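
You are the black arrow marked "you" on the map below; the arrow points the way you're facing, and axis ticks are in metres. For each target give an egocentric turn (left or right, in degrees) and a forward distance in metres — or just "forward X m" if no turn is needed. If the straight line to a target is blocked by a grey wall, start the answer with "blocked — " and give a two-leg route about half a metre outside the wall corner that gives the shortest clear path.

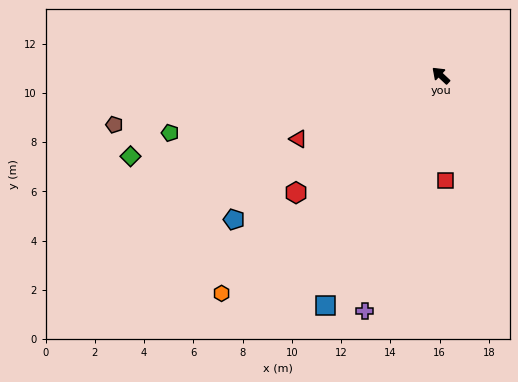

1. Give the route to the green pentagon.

turn left 55°, forward 11.2 m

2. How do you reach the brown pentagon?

turn left 52°, forward 13.4 m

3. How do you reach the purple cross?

turn left 115°, forward 10.1 m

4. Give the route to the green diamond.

turn left 58°, forward 13.0 m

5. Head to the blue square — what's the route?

turn left 107°, forward 10.4 m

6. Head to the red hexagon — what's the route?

turn left 82°, forward 7.6 m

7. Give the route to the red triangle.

turn left 67°, forward 6.3 m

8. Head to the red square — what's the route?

turn left 136°, forward 4.3 m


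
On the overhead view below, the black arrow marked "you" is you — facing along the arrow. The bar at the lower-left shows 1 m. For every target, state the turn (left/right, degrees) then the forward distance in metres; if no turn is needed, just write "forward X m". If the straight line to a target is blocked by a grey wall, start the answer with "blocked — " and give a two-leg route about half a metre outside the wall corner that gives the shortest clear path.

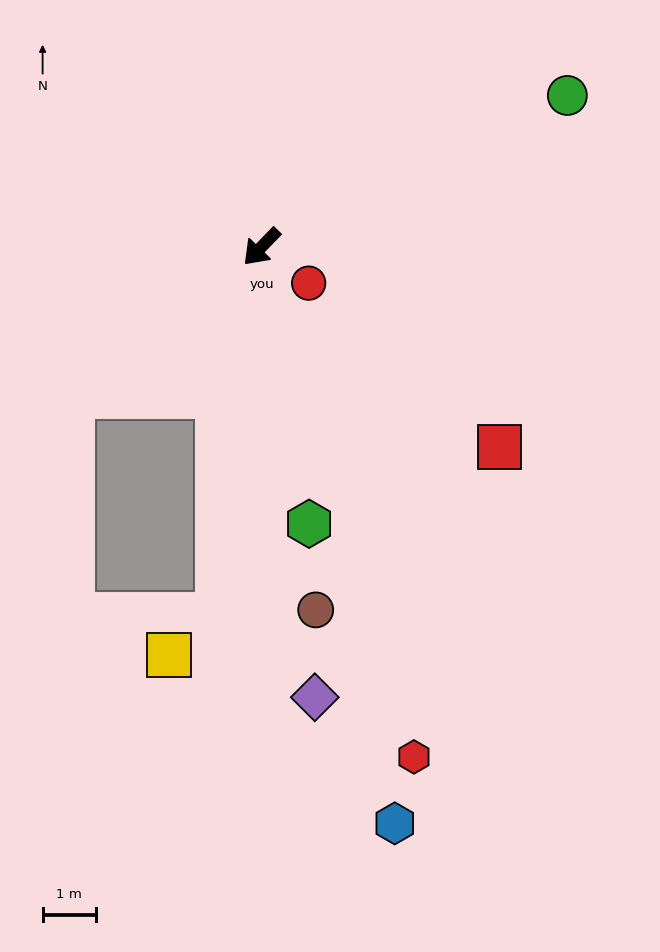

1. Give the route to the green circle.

turn left 160°, forward 6.4 m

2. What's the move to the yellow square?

blocked — turn left 37°, forward 7.0 m, then turn right 44°, forward 1.2 m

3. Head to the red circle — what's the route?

turn left 96°, forward 1.1 m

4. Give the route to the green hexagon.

turn left 54°, forward 5.3 m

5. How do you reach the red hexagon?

turn left 61°, forward 10.0 m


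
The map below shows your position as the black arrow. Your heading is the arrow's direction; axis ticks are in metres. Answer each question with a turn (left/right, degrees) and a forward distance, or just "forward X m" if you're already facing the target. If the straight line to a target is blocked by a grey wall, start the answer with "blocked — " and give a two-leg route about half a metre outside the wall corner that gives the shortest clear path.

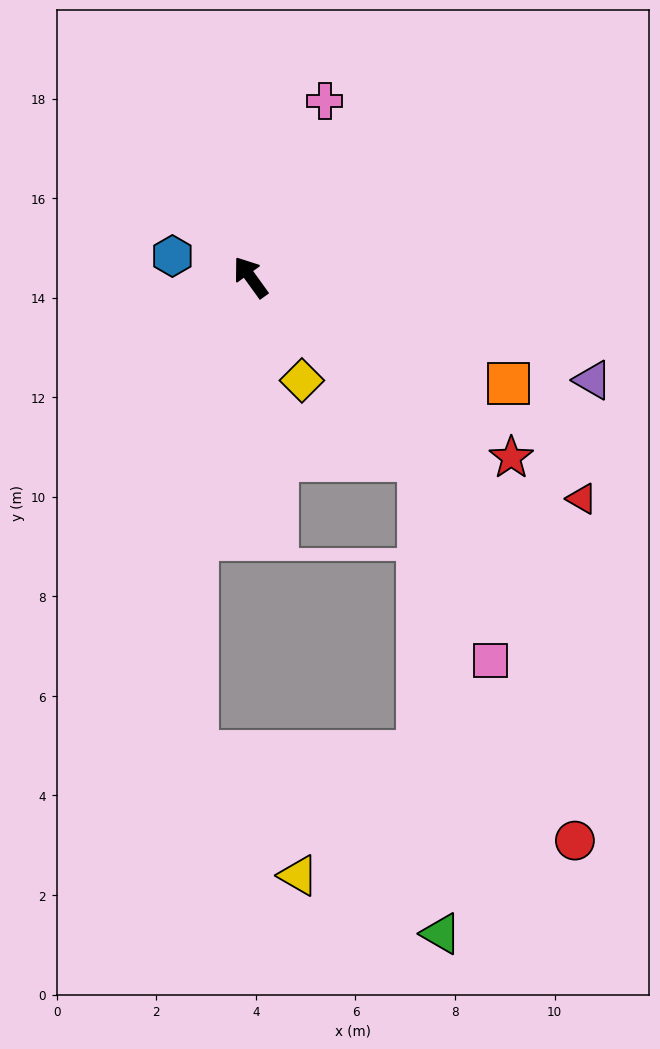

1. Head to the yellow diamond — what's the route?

turn left 171°, forward 2.3 m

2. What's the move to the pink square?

blocked — turn right 173°, forward 5.0 m, then turn right 23°, forward 4.3 m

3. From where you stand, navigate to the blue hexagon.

turn left 39°, forward 1.6 m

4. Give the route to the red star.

turn right 160°, forward 6.4 m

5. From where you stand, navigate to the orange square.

turn right 148°, forward 5.6 m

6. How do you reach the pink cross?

turn right 59°, forward 3.8 m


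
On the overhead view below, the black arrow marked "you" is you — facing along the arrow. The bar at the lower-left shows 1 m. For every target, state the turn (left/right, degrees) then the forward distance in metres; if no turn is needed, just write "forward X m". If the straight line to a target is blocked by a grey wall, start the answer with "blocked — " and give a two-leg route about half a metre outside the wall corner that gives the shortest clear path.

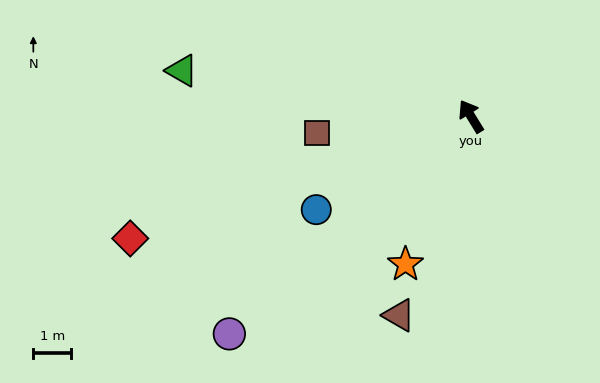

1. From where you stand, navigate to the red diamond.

turn left 78°, forward 9.5 m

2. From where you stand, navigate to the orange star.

turn left 125°, forward 4.2 m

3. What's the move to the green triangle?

turn left 49°, forward 7.7 m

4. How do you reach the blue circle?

turn left 90°, forward 4.7 m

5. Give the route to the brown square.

turn left 64°, forward 4.1 m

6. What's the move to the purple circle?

turn left 100°, forward 8.5 m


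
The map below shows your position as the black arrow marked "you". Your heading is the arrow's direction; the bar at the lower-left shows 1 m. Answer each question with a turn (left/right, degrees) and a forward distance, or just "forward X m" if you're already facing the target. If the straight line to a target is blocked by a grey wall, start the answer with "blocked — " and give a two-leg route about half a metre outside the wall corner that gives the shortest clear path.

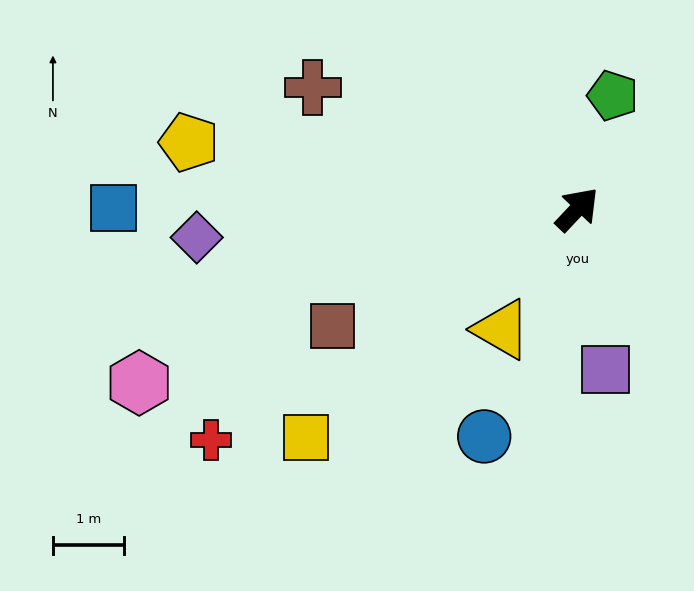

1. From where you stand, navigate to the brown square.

turn left 159°, forward 3.8 m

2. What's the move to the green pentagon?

turn left 26°, forward 1.7 m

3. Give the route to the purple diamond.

turn left 138°, forward 5.4 m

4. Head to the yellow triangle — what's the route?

turn right 169°, forward 2.0 m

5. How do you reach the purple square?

turn right 127°, forward 2.3 m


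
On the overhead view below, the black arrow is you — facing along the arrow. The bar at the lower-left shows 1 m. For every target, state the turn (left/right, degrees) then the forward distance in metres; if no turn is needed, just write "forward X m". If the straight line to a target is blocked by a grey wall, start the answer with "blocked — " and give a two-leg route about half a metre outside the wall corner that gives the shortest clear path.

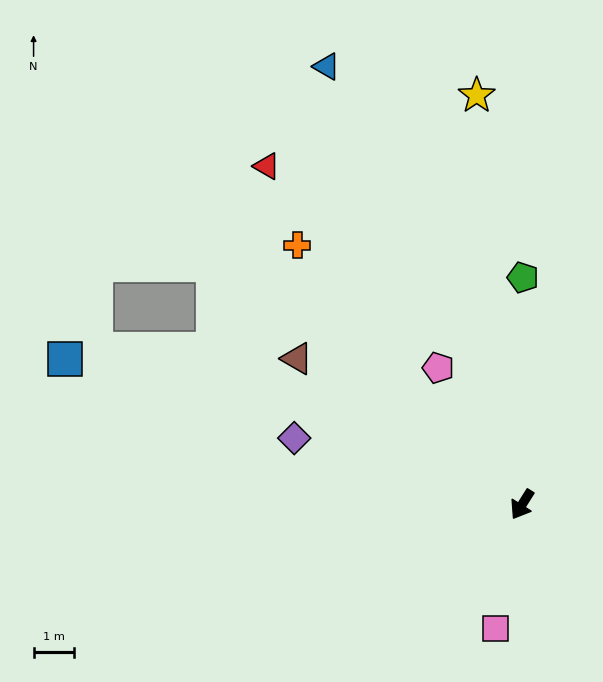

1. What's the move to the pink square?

turn left 20°, forward 3.1 m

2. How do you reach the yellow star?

turn right 142°, forward 10.1 m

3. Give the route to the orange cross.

turn right 107°, forward 8.4 m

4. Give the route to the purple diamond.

turn right 74°, forward 5.8 m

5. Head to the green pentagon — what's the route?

turn right 148°, forward 5.6 m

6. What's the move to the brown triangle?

turn right 91°, forward 6.6 m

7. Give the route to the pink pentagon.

turn right 116°, forward 3.9 m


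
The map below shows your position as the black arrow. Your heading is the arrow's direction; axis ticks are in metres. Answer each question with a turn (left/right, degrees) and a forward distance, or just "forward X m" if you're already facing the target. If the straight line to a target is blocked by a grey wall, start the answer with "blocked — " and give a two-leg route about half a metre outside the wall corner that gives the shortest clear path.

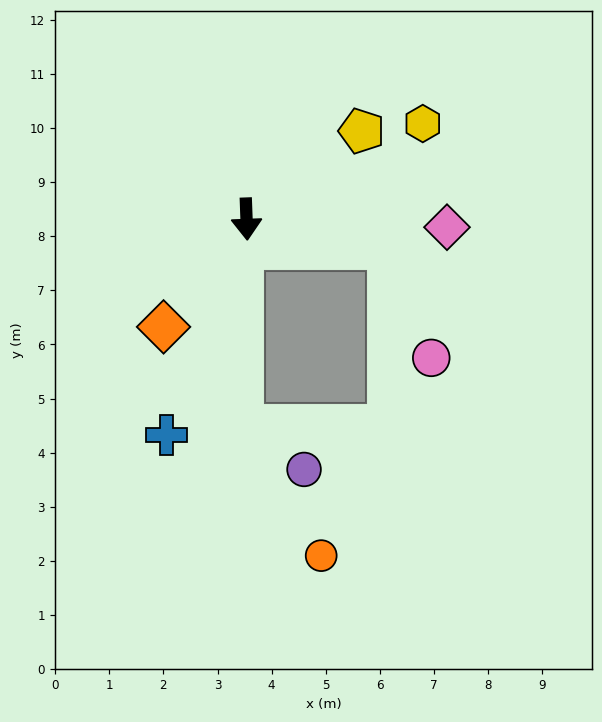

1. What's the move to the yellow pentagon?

turn left 125°, forward 2.7 m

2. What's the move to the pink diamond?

turn left 86°, forward 3.7 m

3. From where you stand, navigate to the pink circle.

blocked — turn left 77°, forward 2.7 m, then turn right 59°, forward 2.2 m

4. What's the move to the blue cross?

turn right 22°, forward 4.3 m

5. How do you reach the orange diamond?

turn right 40°, forward 2.5 m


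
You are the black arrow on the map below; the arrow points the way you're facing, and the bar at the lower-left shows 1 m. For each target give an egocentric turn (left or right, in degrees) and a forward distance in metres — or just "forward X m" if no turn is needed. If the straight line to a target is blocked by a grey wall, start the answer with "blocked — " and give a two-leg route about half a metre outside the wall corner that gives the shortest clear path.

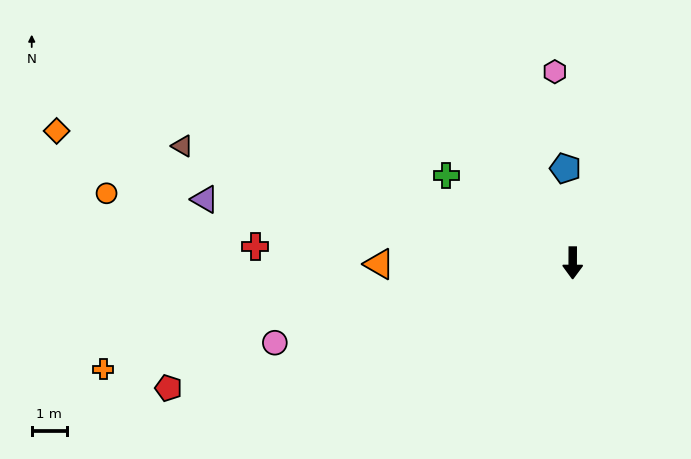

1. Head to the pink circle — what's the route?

turn right 75°, forward 8.8 m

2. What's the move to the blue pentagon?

turn right 175°, forward 2.7 m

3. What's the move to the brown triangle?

turn right 106°, forward 11.6 m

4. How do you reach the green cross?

turn right 124°, forward 4.4 m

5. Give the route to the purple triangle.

turn right 100°, forward 10.7 m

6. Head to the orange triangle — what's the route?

turn right 89°, forward 5.5 m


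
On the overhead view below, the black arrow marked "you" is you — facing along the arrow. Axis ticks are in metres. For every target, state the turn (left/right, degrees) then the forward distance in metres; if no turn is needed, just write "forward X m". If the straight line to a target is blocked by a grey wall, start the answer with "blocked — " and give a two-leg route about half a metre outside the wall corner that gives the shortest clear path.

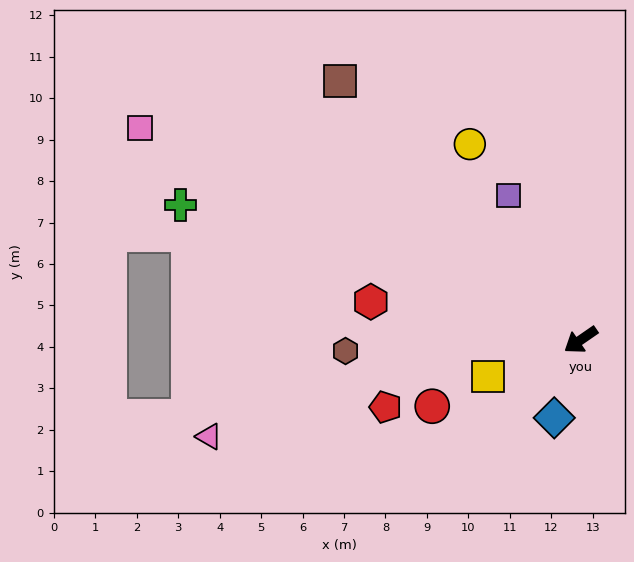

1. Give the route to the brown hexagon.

turn right 32°, forward 5.7 m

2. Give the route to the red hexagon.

turn right 45°, forward 5.1 m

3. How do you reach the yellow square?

turn right 13°, forward 2.4 m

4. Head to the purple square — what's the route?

turn right 98°, forward 3.9 m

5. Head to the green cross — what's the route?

turn right 53°, forward 10.2 m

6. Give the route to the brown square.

turn right 82°, forward 8.5 m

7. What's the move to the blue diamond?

turn left 37°, forward 2.0 m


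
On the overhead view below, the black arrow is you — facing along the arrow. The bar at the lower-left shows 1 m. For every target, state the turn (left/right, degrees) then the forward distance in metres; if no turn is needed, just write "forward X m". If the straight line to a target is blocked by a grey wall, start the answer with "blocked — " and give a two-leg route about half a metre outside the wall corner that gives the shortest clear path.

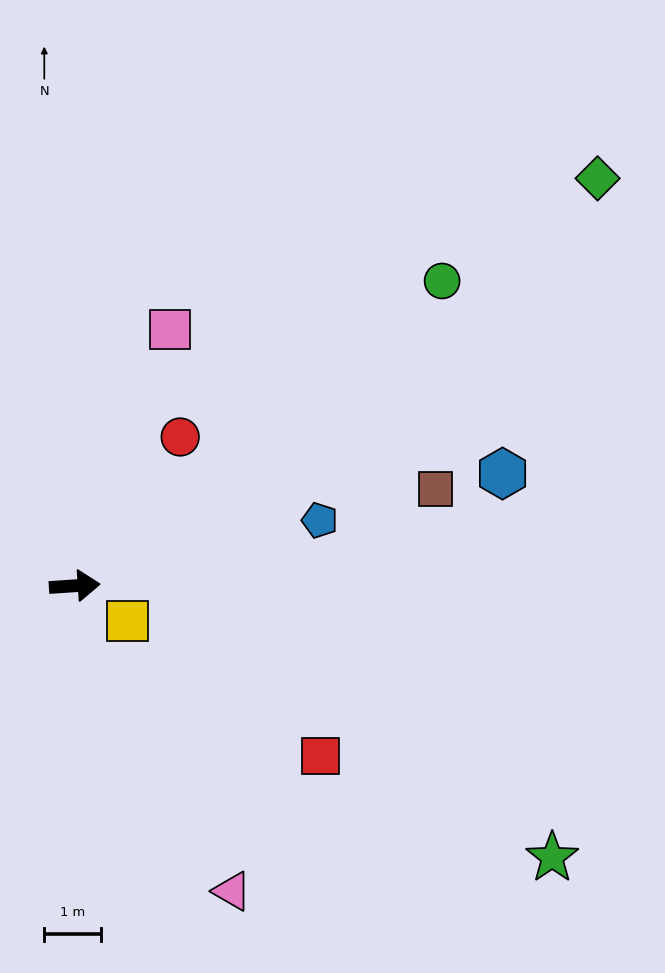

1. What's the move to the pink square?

turn left 66°, forward 4.8 m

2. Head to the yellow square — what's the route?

turn right 38°, forward 1.1 m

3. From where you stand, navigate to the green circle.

turn left 36°, forward 8.4 m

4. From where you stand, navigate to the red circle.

turn left 51°, forward 3.2 m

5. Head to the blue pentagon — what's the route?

turn left 11°, forward 4.5 m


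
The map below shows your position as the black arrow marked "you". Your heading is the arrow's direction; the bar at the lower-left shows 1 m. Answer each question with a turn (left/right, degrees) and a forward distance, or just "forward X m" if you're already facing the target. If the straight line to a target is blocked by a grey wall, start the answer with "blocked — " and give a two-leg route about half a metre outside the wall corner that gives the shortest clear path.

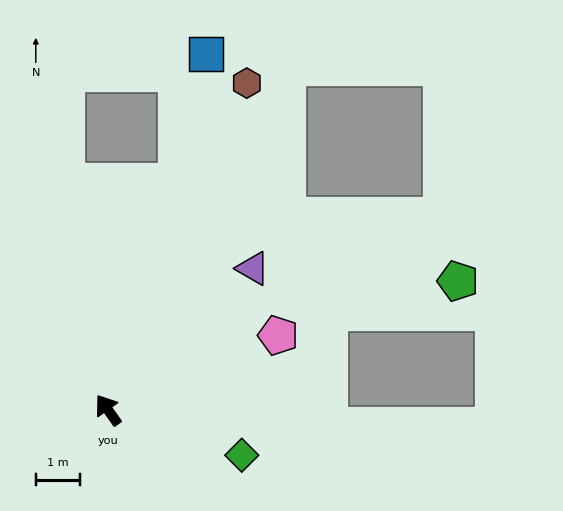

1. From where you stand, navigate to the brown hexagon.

turn right 58°, forward 8.0 m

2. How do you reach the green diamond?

turn right 144°, forward 3.2 m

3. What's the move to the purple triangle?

turn right 81°, forward 4.5 m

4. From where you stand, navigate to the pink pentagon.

turn right 102°, forward 4.2 m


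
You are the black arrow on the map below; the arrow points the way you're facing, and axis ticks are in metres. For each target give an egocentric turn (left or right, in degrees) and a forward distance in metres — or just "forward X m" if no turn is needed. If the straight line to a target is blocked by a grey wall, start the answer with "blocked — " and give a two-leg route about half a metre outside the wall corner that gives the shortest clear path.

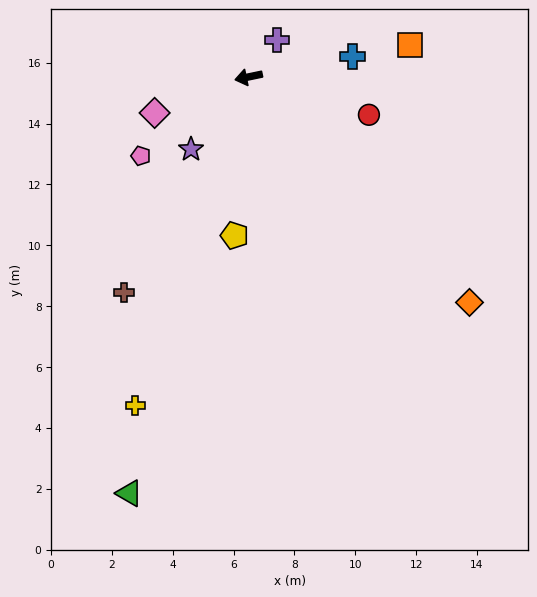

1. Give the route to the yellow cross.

turn left 59°, forward 11.4 m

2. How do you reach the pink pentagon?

turn left 24°, forward 4.4 m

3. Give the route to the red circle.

turn left 151°, forward 4.1 m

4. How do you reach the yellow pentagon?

turn left 73°, forward 5.2 m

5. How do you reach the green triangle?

turn left 62°, forward 14.2 m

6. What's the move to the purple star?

turn left 40°, forward 3.0 m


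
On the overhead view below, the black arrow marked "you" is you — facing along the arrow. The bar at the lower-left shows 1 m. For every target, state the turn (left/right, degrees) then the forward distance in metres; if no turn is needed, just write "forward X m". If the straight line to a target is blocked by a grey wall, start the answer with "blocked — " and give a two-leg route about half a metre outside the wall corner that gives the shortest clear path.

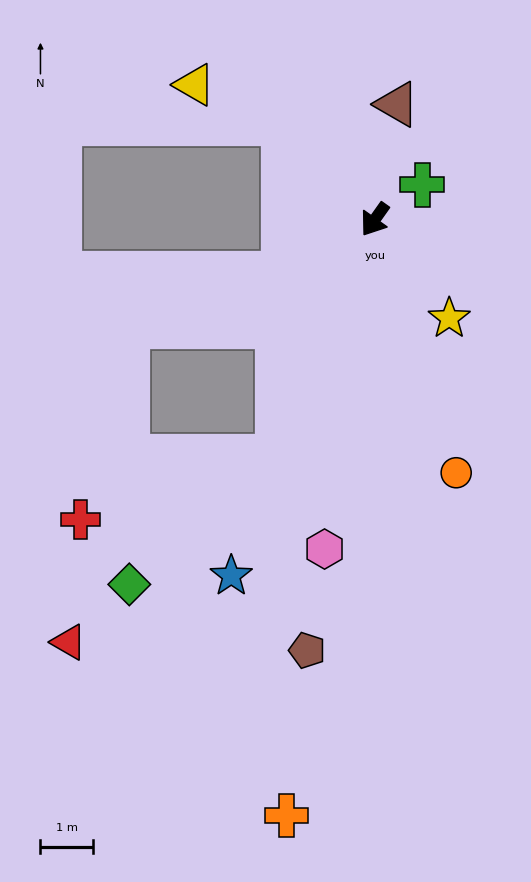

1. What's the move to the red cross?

blocked — turn left 13°, forward 4.9 m, then turn right 50°, forward 4.0 m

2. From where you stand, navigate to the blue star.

turn left 13°, forward 7.4 m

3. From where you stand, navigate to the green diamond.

blocked — turn left 13°, forward 4.9 m, then turn right 27°, forward 3.8 m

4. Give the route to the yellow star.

turn left 72°, forward 2.4 m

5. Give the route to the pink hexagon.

turn left 27°, forward 6.4 m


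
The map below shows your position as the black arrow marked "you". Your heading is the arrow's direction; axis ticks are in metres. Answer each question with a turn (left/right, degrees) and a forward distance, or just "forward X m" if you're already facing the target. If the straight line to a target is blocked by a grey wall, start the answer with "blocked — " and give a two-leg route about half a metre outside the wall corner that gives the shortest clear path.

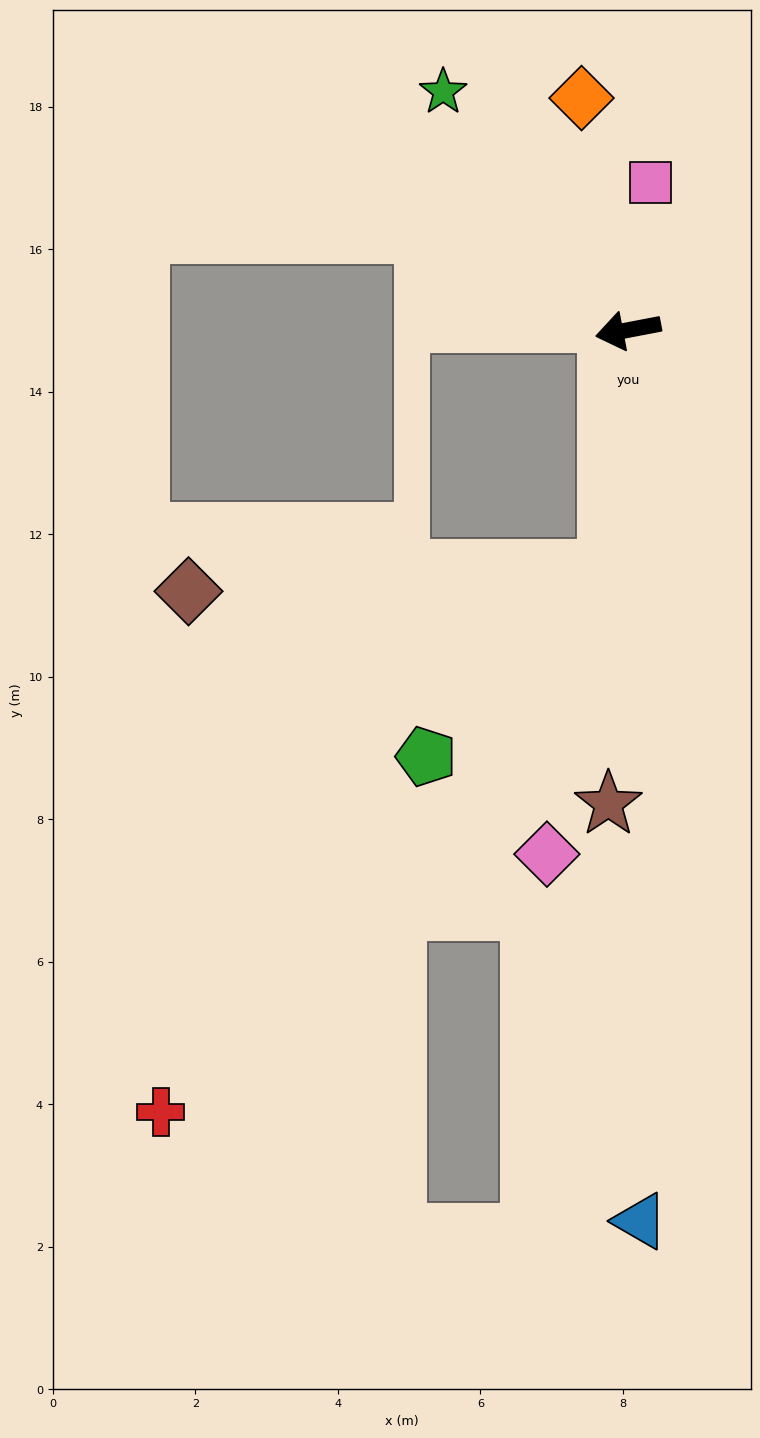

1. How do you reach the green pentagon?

blocked — turn left 74°, forward 3.4 m, then turn right 39°, forward 3.7 m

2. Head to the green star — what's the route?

turn right 63°, forward 4.2 m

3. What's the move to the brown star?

turn left 77°, forward 6.7 m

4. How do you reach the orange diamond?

turn right 89°, forward 3.3 m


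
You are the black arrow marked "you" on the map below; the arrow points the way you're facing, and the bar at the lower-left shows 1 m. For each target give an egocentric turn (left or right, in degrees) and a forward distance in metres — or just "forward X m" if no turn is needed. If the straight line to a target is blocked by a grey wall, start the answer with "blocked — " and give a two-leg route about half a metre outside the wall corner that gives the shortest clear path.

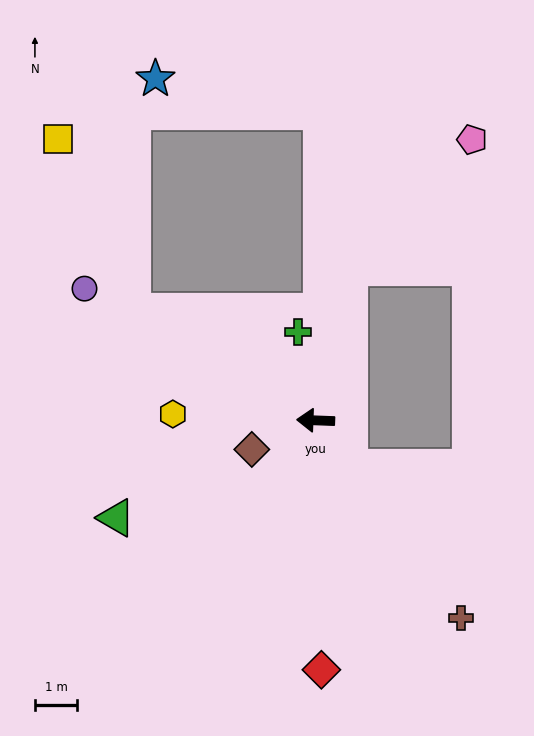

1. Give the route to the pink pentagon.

blocked — turn right 101°, forward 3.7 m, then turn right 31°, forward 4.2 m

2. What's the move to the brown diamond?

turn left 27°, forward 1.7 m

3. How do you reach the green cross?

turn right 77°, forward 2.1 m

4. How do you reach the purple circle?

turn right 28°, forward 6.3 m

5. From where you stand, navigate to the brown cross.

turn left 128°, forward 5.8 m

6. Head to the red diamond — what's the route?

turn left 93°, forward 5.9 m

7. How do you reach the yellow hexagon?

forward 3.4 m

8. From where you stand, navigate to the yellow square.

blocked — turn right 29°, forward 5.0 m, then turn right 35°, forward 4.4 m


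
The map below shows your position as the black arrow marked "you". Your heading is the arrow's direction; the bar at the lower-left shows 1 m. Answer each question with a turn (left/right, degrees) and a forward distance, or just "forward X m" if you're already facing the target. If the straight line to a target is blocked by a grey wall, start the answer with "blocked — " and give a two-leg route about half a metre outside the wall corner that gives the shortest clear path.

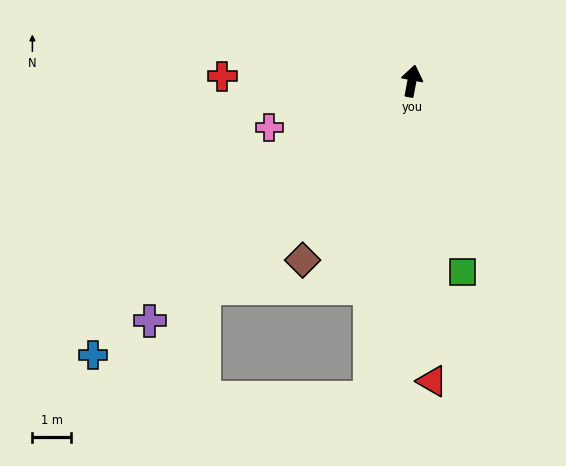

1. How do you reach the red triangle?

turn right 165°, forward 7.8 m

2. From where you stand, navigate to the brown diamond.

turn left 159°, forward 5.4 m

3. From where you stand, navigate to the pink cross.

turn left 119°, forward 3.9 m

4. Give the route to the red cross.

turn left 99°, forward 4.9 m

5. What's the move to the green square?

turn right 154°, forward 5.1 m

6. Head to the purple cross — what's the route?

turn left 143°, forward 9.2 m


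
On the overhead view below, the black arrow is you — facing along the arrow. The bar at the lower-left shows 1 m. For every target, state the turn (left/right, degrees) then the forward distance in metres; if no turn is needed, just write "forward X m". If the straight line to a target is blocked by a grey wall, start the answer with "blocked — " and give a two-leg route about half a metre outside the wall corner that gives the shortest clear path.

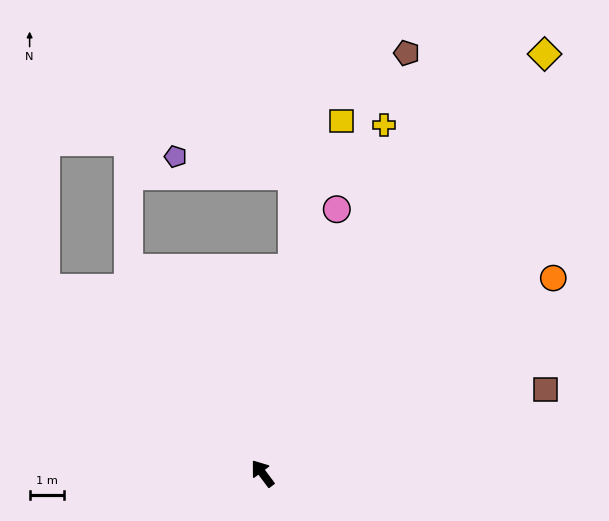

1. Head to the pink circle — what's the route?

turn right 53°, forward 8.0 m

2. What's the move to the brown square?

turn right 110°, forward 8.7 m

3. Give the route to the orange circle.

turn right 93°, forward 10.3 m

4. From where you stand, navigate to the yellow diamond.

turn right 71°, forward 14.8 m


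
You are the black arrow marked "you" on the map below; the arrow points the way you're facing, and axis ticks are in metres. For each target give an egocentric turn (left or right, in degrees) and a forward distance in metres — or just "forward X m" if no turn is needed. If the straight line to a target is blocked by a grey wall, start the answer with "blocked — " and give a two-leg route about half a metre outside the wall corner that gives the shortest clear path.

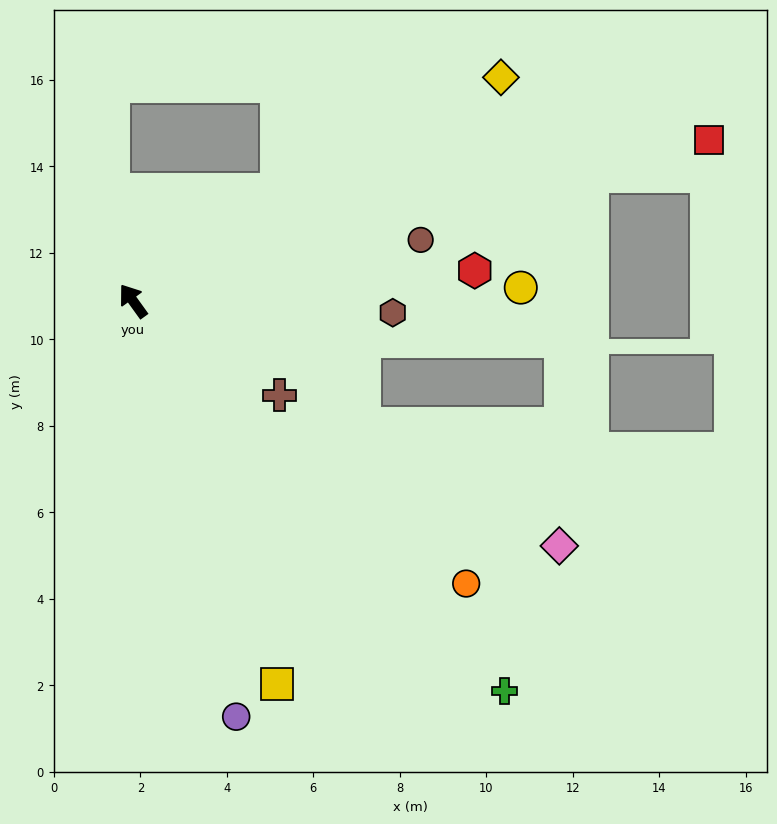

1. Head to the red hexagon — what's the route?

turn right 121°, forward 7.9 m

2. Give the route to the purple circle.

turn left 158°, forward 9.9 m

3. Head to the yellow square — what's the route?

turn left 165°, forward 9.5 m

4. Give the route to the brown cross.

turn right 159°, forward 4.0 m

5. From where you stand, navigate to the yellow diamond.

turn right 94°, forward 10.0 m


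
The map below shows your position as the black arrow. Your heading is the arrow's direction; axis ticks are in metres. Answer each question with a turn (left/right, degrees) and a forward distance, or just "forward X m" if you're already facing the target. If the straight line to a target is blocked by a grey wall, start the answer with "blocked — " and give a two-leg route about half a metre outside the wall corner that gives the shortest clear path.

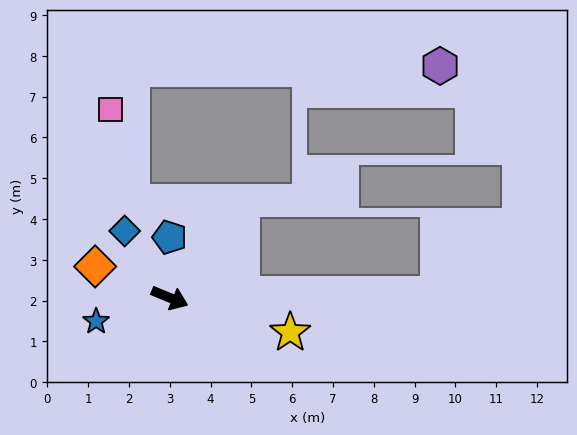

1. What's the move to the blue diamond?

turn left 147°, forward 2.0 m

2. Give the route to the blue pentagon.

turn left 113°, forward 1.5 m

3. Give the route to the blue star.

turn right 140°, forward 1.9 m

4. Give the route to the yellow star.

turn left 6°, forward 3.1 m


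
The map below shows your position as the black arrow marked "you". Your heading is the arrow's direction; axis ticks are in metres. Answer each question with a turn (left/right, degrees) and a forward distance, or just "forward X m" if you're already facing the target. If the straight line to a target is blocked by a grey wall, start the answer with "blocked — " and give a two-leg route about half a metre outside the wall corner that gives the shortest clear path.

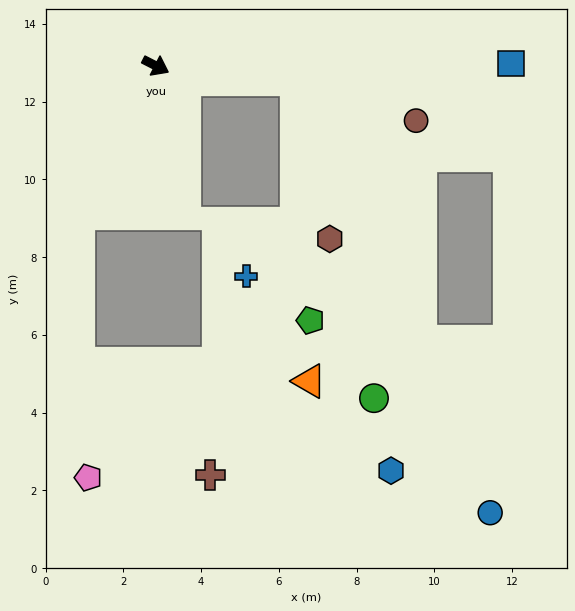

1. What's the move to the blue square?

turn left 27°, forward 9.1 m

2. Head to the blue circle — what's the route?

blocked — turn left 21°, forward 3.6 m, then turn right 60°, forward 12.2 m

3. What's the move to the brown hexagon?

blocked — turn left 21°, forward 3.6 m, then turn right 72°, forward 4.2 m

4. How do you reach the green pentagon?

blocked — turn left 21°, forward 3.6 m, then turn right 81°, forward 6.2 m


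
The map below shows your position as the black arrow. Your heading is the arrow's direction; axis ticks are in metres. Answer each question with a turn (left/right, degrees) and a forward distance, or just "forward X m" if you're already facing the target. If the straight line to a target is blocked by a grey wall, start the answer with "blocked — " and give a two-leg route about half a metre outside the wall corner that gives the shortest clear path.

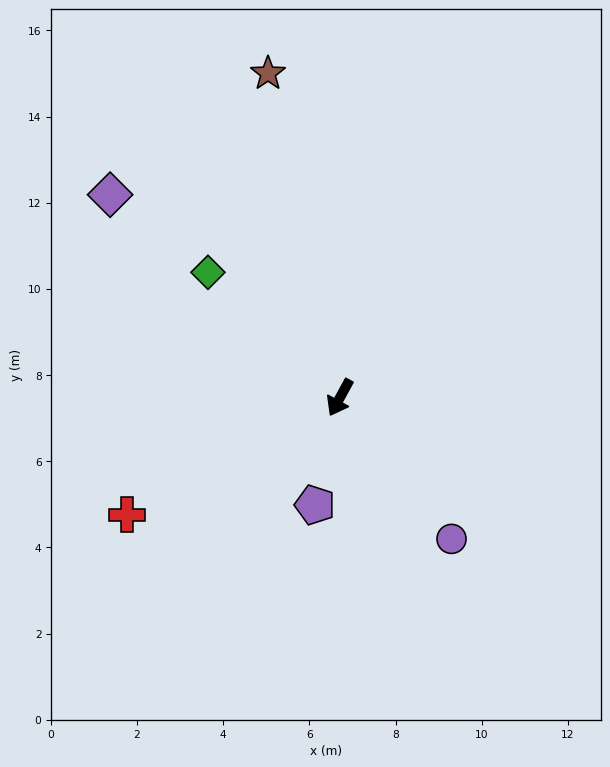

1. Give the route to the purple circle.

turn left 67°, forward 4.2 m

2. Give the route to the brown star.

turn right 139°, forward 7.7 m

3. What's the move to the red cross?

turn right 33°, forward 5.6 m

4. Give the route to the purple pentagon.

turn left 15°, forward 2.6 m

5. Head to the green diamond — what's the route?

turn right 105°, forward 4.2 m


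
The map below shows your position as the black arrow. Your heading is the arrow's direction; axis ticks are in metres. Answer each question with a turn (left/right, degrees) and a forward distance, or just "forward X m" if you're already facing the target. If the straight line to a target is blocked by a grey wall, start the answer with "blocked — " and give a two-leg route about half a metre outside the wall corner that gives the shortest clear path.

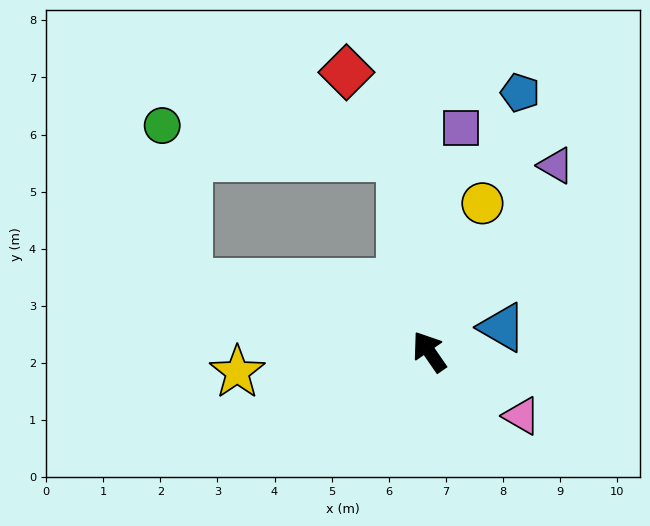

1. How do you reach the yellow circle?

turn right 54°, forward 2.8 m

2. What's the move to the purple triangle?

turn right 69°, forward 3.9 m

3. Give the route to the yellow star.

turn left 61°, forward 3.4 m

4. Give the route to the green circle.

blocked — turn left 39°, forward 4.4 m, then turn right 64°, forward 2.8 m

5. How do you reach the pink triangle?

turn right 159°, forward 2.0 m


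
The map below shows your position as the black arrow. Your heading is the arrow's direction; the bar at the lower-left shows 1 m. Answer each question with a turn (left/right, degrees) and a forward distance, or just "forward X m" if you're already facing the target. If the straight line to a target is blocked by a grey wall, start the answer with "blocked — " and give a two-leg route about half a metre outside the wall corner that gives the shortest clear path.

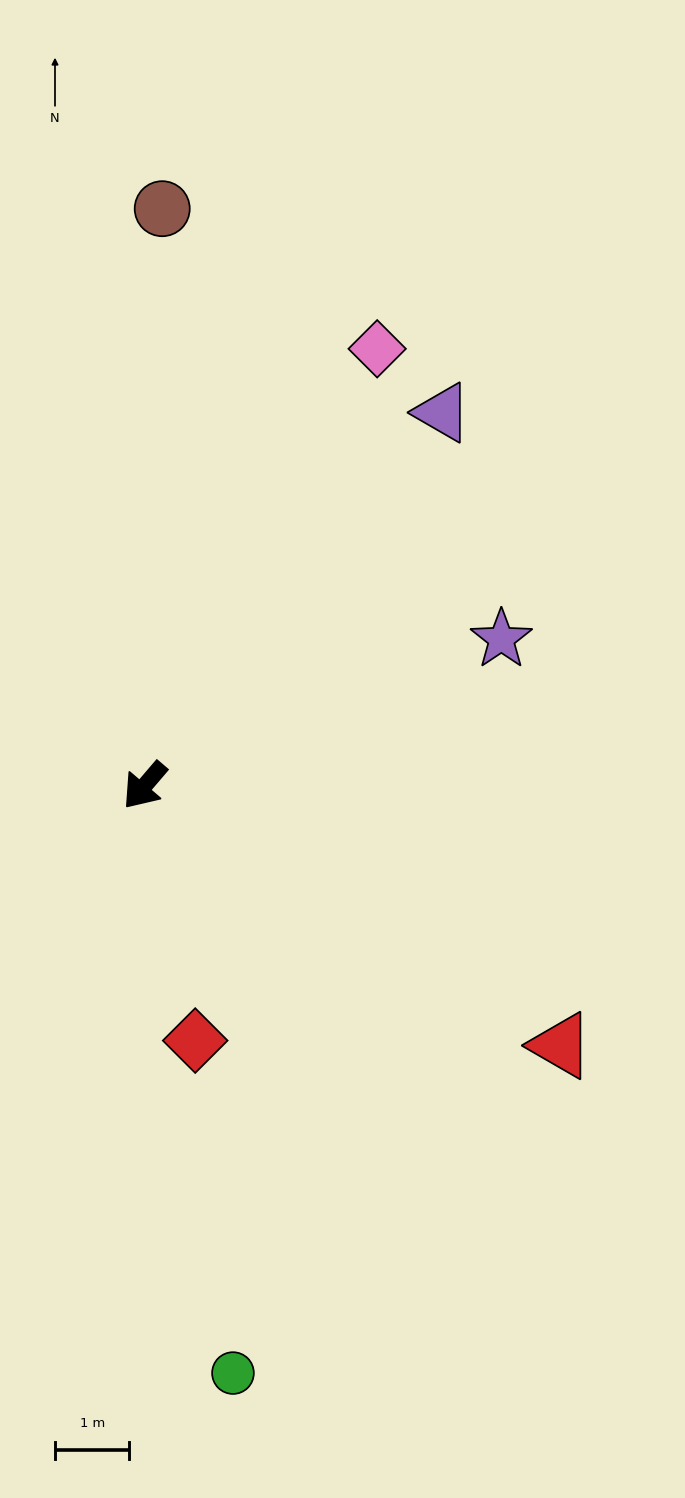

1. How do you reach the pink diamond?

turn right 168°, forward 6.7 m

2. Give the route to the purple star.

turn left 153°, forward 5.2 m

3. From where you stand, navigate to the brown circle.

turn right 141°, forward 7.8 m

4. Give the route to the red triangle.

turn left 99°, forward 6.6 m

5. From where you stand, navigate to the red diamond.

turn left 52°, forward 3.5 m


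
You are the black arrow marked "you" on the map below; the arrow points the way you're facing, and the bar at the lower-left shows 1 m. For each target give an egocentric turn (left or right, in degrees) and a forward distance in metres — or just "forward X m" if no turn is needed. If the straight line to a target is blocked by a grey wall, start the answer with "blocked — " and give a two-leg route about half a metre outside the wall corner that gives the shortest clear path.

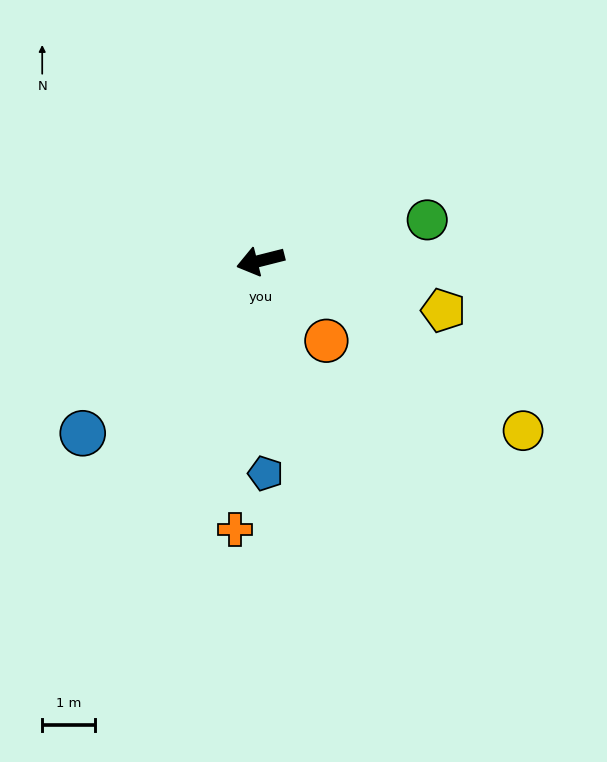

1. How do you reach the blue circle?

turn left 30°, forward 4.7 m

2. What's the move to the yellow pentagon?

turn left 151°, forward 3.6 m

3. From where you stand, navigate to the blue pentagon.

turn left 77°, forward 4.0 m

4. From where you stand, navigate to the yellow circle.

turn left 133°, forward 5.9 m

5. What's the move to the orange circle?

turn left 115°, forward 2.0 m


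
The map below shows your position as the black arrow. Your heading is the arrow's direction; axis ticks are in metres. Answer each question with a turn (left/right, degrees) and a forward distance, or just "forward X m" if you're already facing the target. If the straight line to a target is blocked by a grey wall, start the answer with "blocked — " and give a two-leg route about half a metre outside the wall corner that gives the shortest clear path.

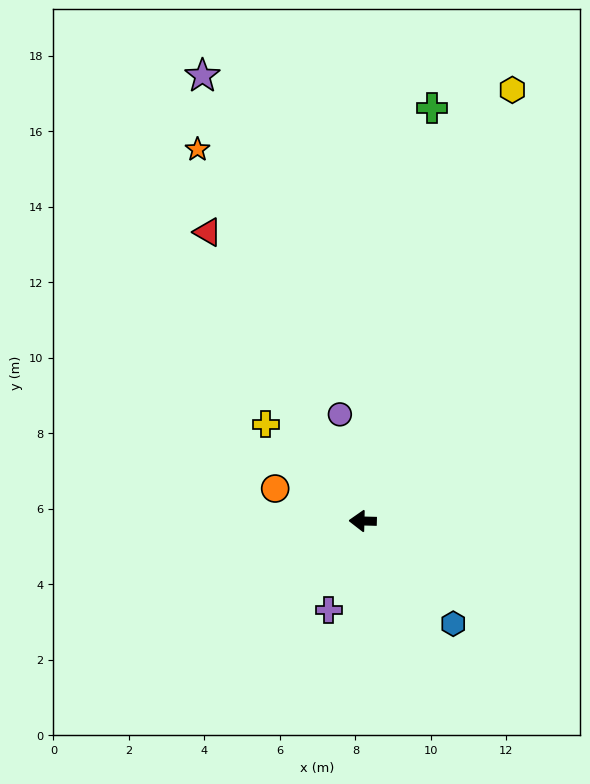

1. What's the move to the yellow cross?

turn right 43°, forward 3.6 m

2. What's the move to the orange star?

turn right 65°, forward 10.8 m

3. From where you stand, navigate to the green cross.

turn right 98°, forward 11.1 m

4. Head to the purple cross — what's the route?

turn left 71°, forward 2.5 m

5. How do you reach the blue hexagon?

turn left 133°, forward 3.6 m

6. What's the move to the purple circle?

turn right 76°, forward 2.9 m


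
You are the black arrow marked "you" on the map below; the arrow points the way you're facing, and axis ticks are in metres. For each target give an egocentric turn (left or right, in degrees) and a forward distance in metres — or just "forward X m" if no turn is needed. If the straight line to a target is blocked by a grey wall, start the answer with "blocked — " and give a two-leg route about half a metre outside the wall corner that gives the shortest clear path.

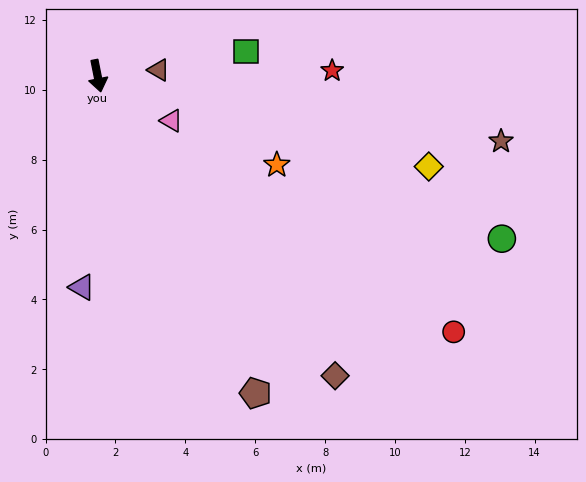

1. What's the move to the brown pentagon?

turn left 15°, forward 10.1 m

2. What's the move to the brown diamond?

turn left 27°, forward 11.0 m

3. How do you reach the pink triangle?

turn left 47°, forward 2.5 m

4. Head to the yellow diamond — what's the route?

turn left 63°, forward 9.8 m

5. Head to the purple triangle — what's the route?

turn right 16°, forward 6.1 m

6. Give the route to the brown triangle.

turn left 84°, forward 1.8 m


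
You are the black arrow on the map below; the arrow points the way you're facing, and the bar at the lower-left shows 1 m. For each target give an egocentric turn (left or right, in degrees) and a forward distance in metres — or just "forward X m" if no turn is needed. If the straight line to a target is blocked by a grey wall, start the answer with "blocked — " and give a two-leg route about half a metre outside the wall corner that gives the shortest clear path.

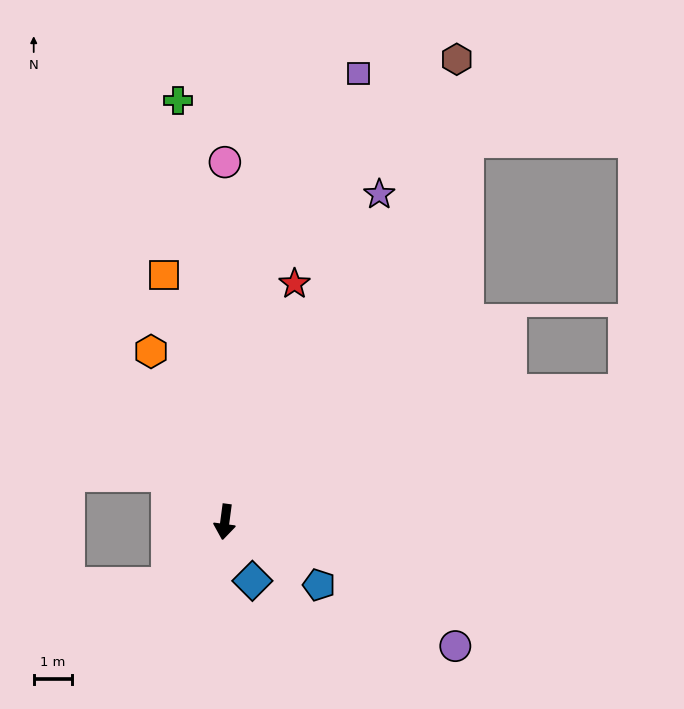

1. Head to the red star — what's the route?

turn left 171°, forward 6.4 m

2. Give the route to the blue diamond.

turn left 33°, forward 1.7 m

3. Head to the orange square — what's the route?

turn right 159°, forward 6.6 m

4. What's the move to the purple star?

turn left 162°, forward 9.4 m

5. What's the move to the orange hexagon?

turn right 149°, forward 4.8 m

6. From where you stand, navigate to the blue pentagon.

turn left 64°, forward 2.9 m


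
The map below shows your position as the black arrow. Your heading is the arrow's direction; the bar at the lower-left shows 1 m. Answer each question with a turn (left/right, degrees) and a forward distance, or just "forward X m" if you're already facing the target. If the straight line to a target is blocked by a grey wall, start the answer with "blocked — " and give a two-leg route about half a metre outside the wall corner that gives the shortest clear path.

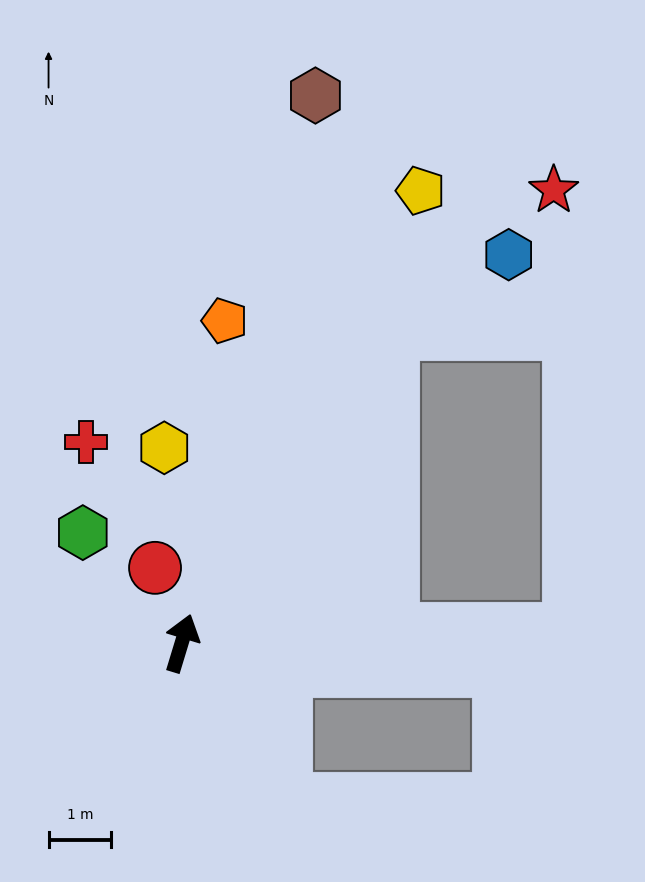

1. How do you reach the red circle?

turn left 36°, forward 1.3 m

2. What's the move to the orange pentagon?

turn left 9°, forward 5.2 m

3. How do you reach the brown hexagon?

turn left 3°, forward 9.0 m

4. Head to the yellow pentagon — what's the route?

turn right 11°, forward 8.2 m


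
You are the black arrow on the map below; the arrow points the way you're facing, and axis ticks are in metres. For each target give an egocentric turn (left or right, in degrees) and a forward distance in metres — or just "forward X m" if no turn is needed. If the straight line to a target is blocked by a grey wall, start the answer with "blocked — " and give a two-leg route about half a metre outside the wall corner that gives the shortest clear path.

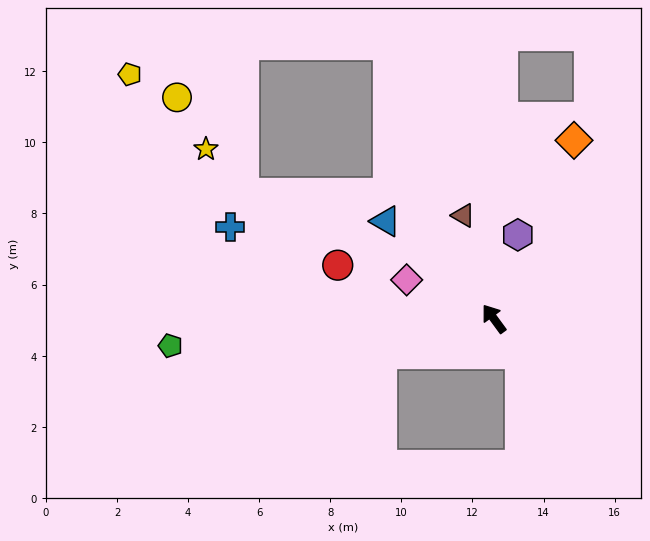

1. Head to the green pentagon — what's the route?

turn left 59°, forward 9.1 m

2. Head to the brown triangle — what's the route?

turn right 20°, forward 3.0 m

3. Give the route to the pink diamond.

turn left 30°, forward 2.7 m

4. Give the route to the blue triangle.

turn left 12°, forward 4.1 m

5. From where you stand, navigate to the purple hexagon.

turn right 52°, forward 2.5 m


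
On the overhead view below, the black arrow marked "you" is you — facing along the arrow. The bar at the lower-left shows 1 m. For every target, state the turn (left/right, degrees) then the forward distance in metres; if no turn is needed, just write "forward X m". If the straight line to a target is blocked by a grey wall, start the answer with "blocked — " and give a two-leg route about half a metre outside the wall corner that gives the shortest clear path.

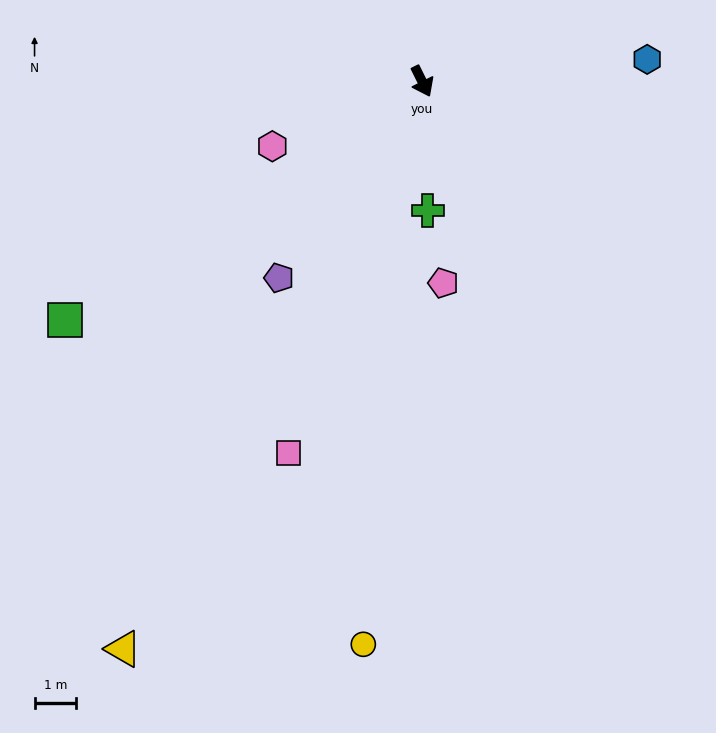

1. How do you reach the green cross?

turn right 24°, forward 3.1 m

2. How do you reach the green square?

turn right 83°, forward 10.4 m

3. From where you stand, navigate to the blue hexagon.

turn left 69°, forward 5.5 m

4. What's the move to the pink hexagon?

turn right 93°, forward 3.9 m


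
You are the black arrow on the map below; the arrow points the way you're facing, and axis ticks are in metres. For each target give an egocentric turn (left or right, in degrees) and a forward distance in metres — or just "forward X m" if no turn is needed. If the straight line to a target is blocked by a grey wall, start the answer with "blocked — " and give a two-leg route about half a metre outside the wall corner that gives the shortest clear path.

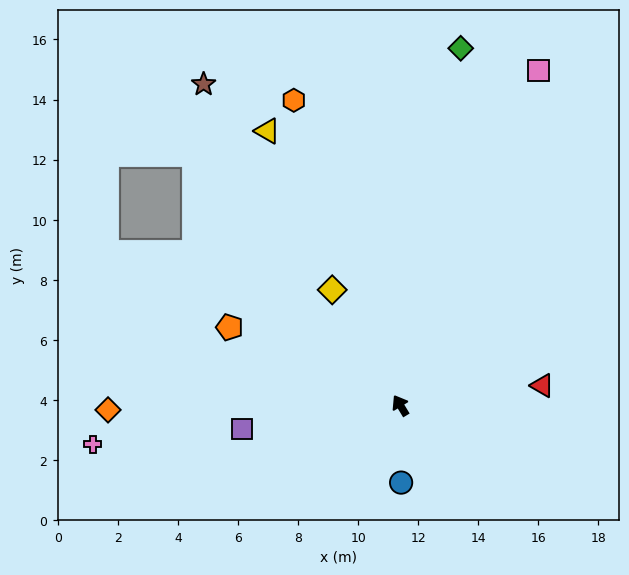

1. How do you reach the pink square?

turn right 54°, forward 12.1 m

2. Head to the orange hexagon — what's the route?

turn right 12°, forward 10.8 m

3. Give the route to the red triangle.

turn right 113°, forward 4.8 m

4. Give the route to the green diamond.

turn right 41°, forward 12.1 m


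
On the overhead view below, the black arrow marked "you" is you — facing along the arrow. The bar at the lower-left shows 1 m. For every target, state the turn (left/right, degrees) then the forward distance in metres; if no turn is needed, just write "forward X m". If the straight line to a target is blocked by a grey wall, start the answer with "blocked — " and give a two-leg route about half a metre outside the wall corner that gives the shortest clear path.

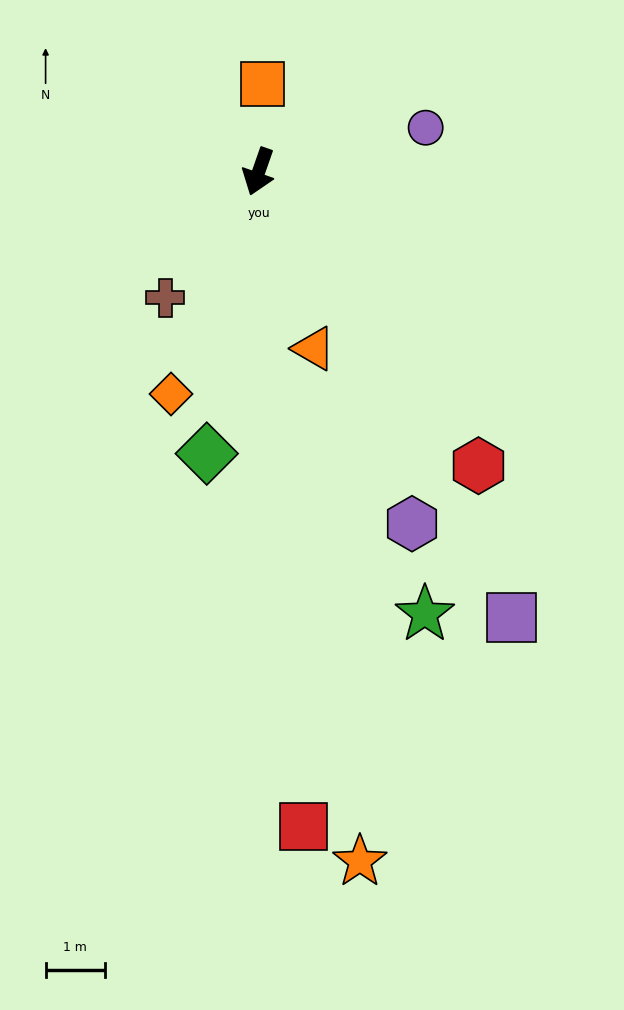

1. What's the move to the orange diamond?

turn right 2°, forward 4.0 m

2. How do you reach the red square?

turn left 23°, forward 11.0 m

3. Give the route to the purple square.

turn left 49°, forward 8.6 m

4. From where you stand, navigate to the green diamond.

turn left 9°, forward 4.8 m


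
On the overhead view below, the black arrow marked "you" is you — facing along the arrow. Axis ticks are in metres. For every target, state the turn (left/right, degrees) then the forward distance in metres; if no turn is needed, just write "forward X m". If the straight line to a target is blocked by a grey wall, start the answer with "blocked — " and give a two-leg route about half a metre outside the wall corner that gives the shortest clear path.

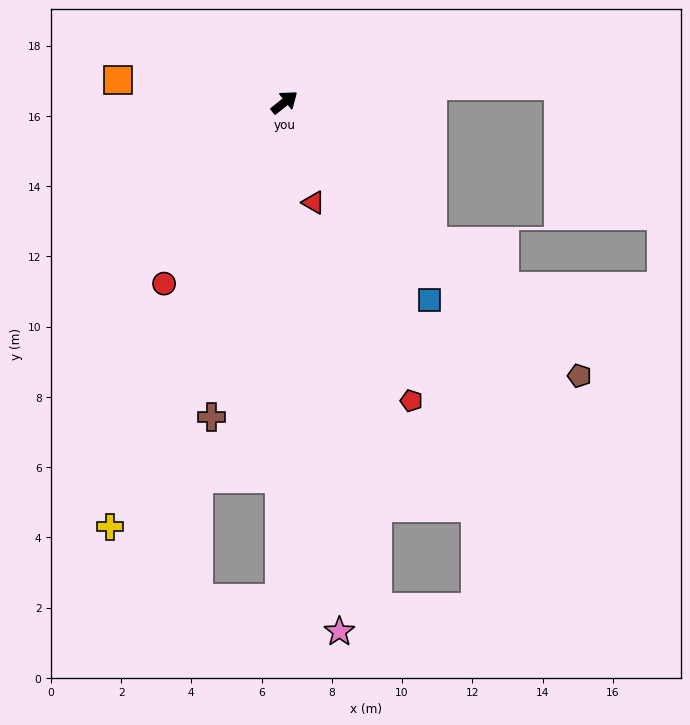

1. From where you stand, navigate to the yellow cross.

turn right 151°, forward 13.1 m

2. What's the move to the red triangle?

turn right 112°, forward 3.0 m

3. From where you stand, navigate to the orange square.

turn left 134°, forward 4.8 m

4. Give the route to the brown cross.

turn right 142°, forward 9.2 m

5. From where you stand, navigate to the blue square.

turn right 92°, forward 7.0 m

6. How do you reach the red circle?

turn right 162°, forward 6.2 m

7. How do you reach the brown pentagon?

turn right 81°, forward 11.5 m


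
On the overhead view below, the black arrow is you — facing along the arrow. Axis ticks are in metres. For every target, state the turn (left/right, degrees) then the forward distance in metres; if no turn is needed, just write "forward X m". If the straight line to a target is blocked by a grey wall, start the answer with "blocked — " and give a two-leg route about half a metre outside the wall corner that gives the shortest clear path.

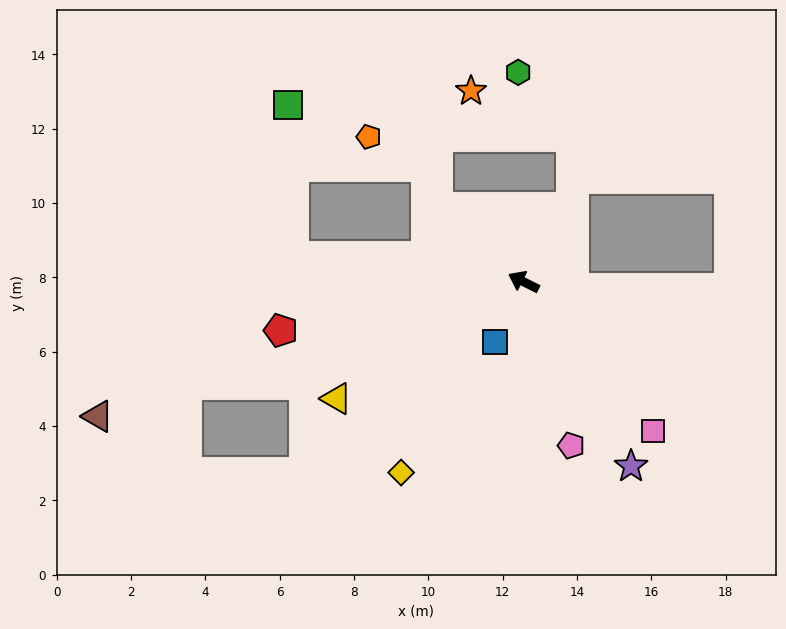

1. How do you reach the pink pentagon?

turn left 133°, forward 4.6 m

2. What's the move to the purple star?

turn left 147°, forward 5.7 m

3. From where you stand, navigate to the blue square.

turn left 91°, forward 1.8 m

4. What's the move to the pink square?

turn left 157°, forward 5.3 m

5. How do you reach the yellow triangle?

turn left 58°, forward 5.9 m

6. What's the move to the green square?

blocked — turn left 20°, forward 6.2 m, then turn right 82°, forward 4.1 m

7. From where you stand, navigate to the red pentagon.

turn left 38°, forward 6.7 m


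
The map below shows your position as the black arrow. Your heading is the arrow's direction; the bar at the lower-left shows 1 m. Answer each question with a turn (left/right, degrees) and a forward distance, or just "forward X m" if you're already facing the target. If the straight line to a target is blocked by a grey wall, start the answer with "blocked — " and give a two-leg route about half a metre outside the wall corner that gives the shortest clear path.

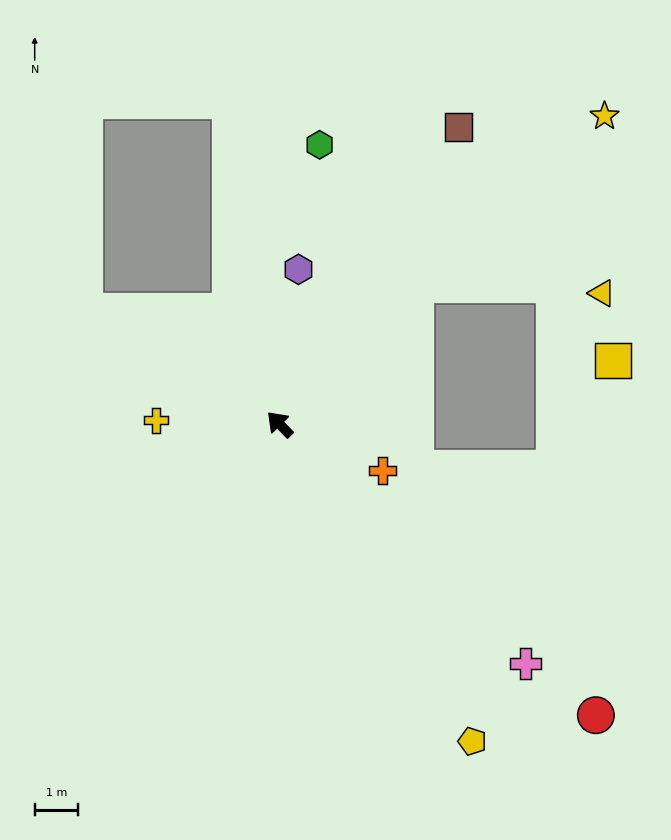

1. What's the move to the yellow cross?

turn left 44°, forward 2.9 m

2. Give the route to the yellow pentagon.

turn left 167°, forward 8.6 m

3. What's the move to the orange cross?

turn right 159°, forward 2.6 m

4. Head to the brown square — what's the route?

turn right 75°, forward 8.1 m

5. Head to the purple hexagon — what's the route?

turn right 51°, forward 3.6 m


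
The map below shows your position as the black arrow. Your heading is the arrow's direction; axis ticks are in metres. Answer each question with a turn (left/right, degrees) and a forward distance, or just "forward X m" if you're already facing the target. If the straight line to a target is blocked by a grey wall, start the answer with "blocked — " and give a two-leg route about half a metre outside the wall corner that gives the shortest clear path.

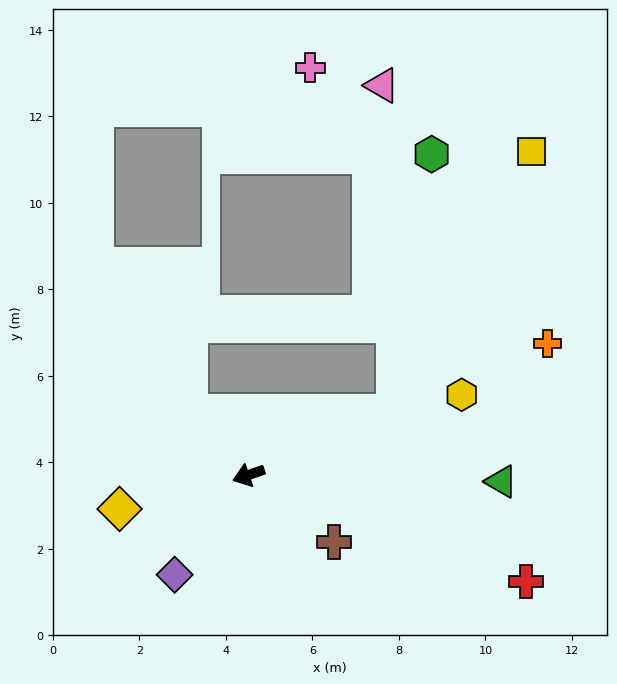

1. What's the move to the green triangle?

turn left 159°, forward 5.8 m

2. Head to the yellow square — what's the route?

blocked — turn right 176°, forward 3.7 m, then turn left 39°, forward 6.8 m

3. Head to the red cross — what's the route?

turn left 140°, forward 6.9 m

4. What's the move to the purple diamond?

turn left 34°, forward 2.9 m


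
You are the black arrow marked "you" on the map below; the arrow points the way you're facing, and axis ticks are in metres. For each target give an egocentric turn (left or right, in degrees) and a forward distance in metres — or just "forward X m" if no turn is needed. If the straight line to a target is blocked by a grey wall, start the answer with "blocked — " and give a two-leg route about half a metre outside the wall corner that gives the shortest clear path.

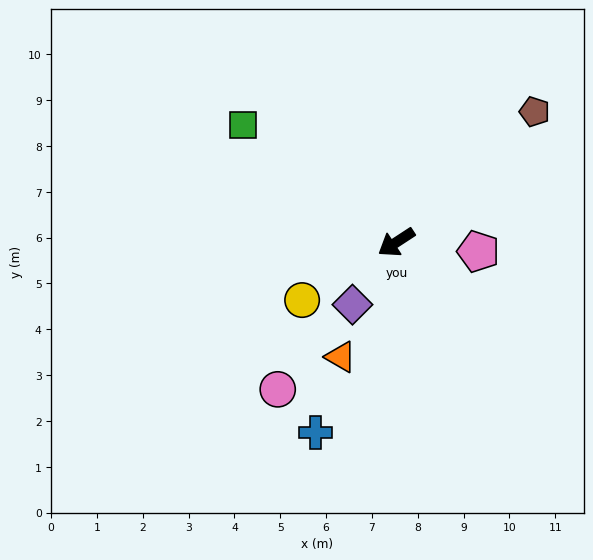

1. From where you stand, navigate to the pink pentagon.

turn left 140°, forward 1.8 m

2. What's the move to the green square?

turn right 71°, forward 4.2 m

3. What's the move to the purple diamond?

turn left 22°, forward 1.7 m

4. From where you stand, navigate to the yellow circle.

forward 2.4 m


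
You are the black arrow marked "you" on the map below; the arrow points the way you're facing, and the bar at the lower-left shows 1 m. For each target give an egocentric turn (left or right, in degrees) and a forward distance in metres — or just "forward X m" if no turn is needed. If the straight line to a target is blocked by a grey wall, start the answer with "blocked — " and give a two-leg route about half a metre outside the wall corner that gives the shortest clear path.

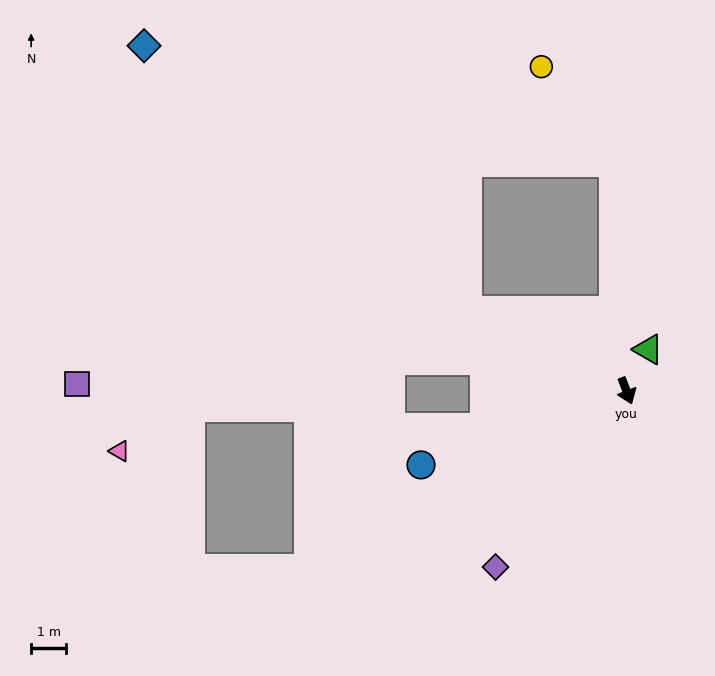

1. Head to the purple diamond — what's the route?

turn right 58°, forward 6.2 m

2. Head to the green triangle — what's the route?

turn left 131°, forward 1.3 m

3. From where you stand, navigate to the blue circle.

turn right 91°, forward 6.2 m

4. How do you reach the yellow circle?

blocked — turn left 162°, forward 6.5 m, then turn left 34°, forward 3.4 m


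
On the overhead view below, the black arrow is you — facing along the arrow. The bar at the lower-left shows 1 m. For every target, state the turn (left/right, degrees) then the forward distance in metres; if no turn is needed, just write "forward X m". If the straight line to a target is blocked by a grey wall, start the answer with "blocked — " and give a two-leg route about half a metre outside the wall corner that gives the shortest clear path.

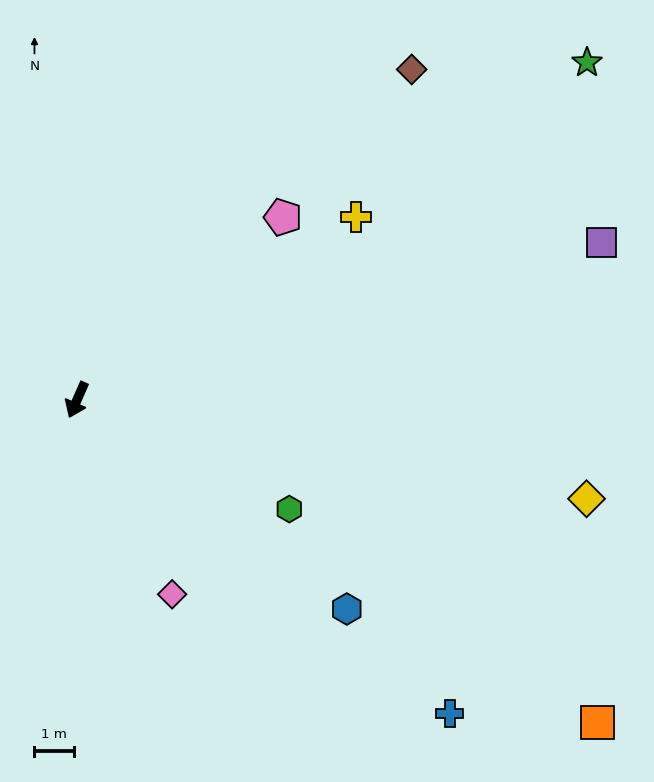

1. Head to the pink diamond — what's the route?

turn left 50°, forward 5.5 m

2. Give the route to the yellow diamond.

turn left 103°, forward 13.1 m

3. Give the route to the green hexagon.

turn left 86°, forward 6.0 m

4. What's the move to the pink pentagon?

turn left 155°, forward 7.0 m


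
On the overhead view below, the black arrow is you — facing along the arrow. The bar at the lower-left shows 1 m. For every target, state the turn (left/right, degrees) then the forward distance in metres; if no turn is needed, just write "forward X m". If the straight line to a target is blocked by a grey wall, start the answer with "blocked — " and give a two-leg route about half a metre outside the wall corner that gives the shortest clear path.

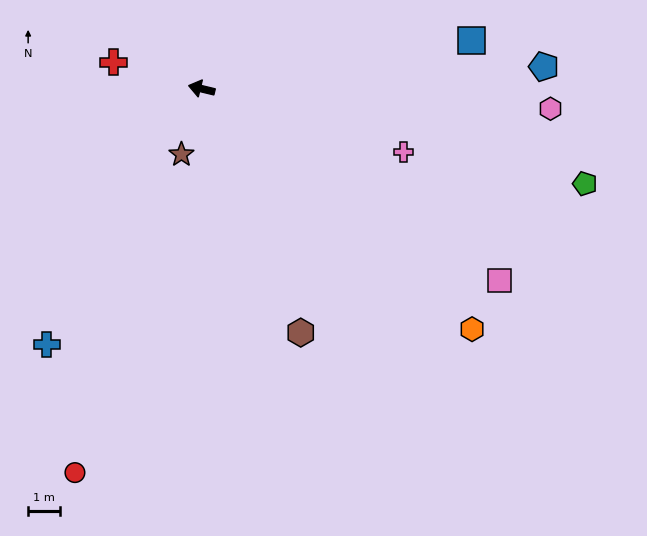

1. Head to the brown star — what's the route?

turn left 86°, forward 2.2 m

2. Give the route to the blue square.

turn right 156°, forward 8.6 m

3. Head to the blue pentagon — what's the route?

turn right 163°, forward 10.8 m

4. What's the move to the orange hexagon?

turn left 152°, forward 11.4 m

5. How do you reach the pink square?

turn left 161°, forward 11.1 m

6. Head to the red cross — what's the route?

turn right 3°, forward 2.9 m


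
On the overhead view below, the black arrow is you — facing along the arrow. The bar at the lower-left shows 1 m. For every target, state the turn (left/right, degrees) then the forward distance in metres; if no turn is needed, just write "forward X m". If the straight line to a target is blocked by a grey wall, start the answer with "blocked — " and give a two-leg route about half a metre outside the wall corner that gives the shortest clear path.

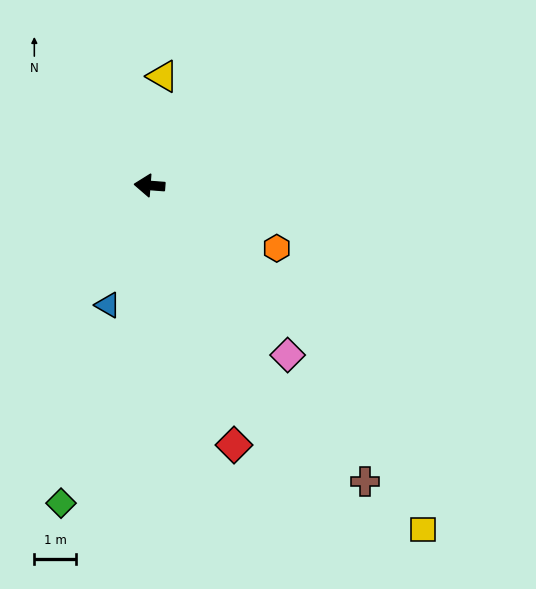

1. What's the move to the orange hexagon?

turn left 158°, forward 3.4 m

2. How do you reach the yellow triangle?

turn right 92°, forward 2.7 m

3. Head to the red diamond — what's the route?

turn left 112°, forward 6.6 m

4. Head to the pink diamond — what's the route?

turn left 134°, forward 5.3 m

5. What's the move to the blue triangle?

turn left 75°, forward 3.1 m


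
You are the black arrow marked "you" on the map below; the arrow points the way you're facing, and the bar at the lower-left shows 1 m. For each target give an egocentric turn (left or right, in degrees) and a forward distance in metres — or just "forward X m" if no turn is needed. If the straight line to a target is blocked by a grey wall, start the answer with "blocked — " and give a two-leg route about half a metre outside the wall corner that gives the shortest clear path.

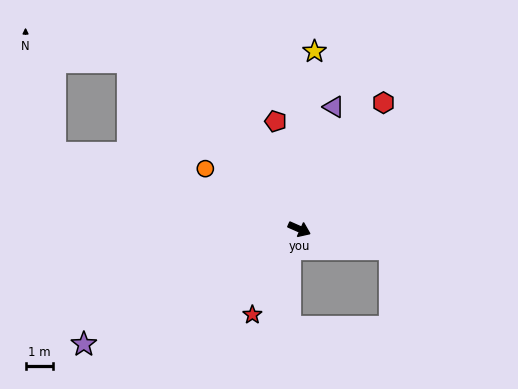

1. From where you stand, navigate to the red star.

turn right 95°, forward 3.6 m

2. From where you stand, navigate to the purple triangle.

turn left 98°, forward 4.7 m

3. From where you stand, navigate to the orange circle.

turn left 171°, forward 4.1 m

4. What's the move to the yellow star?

turn left 109°, forward 6.6 m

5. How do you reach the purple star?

turn right 128°, forward 9.0 m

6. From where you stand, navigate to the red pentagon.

turn left 126°, forward 4.1 m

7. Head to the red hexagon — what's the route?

turn left 80°, forward 5.6 m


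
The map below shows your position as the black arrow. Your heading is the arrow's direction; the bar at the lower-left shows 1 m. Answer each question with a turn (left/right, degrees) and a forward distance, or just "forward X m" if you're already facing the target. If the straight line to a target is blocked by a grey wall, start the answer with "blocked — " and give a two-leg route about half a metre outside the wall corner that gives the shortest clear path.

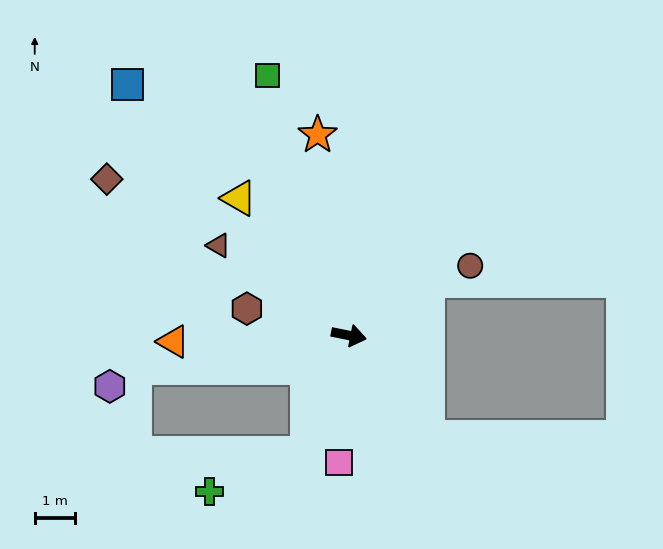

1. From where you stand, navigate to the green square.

turn left 119°, forward 6.8 m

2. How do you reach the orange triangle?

turn right 167°, forward 4.4 m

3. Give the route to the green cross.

blocked — turn right 98°, forward 3.1 m, then turn right 49°, forward 2.6 m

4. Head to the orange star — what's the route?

turn left 110°, forward 5.1 m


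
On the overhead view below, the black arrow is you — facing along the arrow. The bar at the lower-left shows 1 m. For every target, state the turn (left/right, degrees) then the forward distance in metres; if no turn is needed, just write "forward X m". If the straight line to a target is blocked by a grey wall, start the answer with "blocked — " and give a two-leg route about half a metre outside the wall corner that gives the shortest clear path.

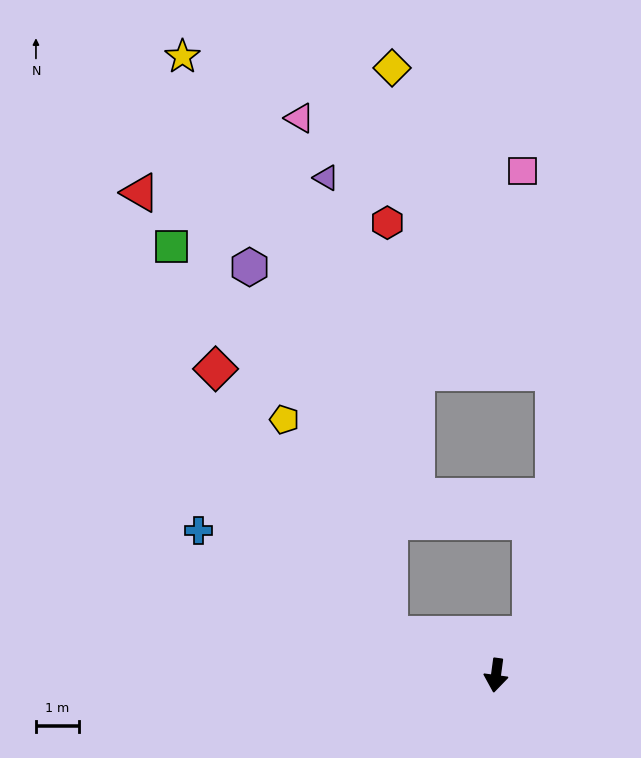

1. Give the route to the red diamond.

blocked — turn right 103°, forward 2.6 m, then turn right 36°, forward 7.4 m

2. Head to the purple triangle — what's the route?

blocked — turn right 103°, forward 2.6 m, then turn right 61°, forward 10.7 m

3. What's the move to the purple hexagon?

blocked — turn right 103°, forward 2.6 m, then turn right 48°, forward 9.1 m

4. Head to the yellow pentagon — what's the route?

blocked — turn right 103°, forward 2.6 m, then turn right 43°, forward 5.6 m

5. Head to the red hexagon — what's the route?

blocked — turn right 103°, forward 2.6 m, then turn right 69°, forward 9.6 m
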